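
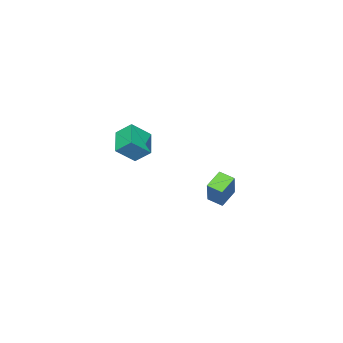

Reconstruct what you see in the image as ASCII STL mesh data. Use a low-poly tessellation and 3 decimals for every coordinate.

solid 
facet normal -0.444 -0.358 -0.822
outer loop
vertex -3.771 0.299 -3.249
vertex -4.866 0.236 -2.63
vertex -3.98 1.194 -3.526
endloop
endfacet
facet normal 0.869 0.051 -0.492
outer loop
vertex -3.074 1.924 -1.85
vertex -3.771 0.299 -3.249
vertex -3.98 1.194 -3.526
endloop
endfacet
facet normal -0.444 -0.358 -0.822
outer loop
vertex -3.98 1.194 -3.526
vertex -4.866 0.236 -2.63
vertex -5.075 1.131 -2.907
endloop
endfacet
facet normal -0.217 0.932 -0.289
outer loop
vertex -5.075 1.131 -2.907
vertex -3.074 1.924 -1.85
vertex -3.98 1.194 -3.526
endloop
endfacet
facet normal 0.217 -0.932 0.289
outer loop
vertex -3.771 0.299 -3.249
vertex -3.96 0.966 -0.954
vertex -4.866 0.236 -2.63
endloop
endfacet
facet normal 0.869 0.051 -0.492
outer loop
vertex -2.865 1.029 -1.573
vertex -3.771 0.299 -3.249
vertex -3.074 1.924 -1.85
endloop
endfacet
facet normal 0.217 -0.932 0.289
outer loop
vertex -2.865 1.029 -1.573
vertex -3.96 0.966 -0.954
vertex -3.771 0.299 -3.249
endloop
endfacet
facet normal -0.869 -0.051 0.492
outer loop
vertex -4.866 0.236 -2.63
vertex -3.96 0.966 -0.954
vertex -5.075 1.131 -2.907
endloop
endfacet
facet normal -0.217 0.932 -0.289
outer loop
vertex -4.169 1.861 -1.231
vertex -3.074 1.924 -1.85
vertex -5.075 1.131 -2.907
endloop
endfacet
facet normal -0.869 -0.051 0.492
outer loop
vertex -5.075 1.131 -2.907
vertex -3.96 0.966 -0.954
vertex -4.169 1.861 -1.231
endloop
endfacet
facet normal 0.444 0.358 0.822
outer loop
vertex -4.169 1.861 -1.231
vertex -2.865 1.029 -1.573
vertex -3.074 1.924 -1.85
endloop
endfacet
facet normal 0.444 0.358 0.822
outer loop
vertex -3.96 0.966 -0.954
vertex -2.865 1.029 -1.573
vertex -4.169 1.861 -1.231
endloop
endfacet
facet normal -0.679 0.330 -0.655
outer loop
vertex 1.706 0.103 3.063
vertex 1.384 0.918 3.808
vertex 2.778 1.088 2.448
endloop
endfacet
facet normal 0.280 -0.709 -0.648
outer loop
vertex 3.736 0.622 3.372
vertex 1.706 0.103 3.063
vertex 2.778 1.088 2.448
endloop
endfacet
facet normal -0.679 0.330 -0.655
outer loop
vertex 2.778 1.088 2.448
vertex 1.384 0.918 3.808
vertex 2.456 1.903 3.193
endloop
endfacet
facet normal 0.678 0.623 -0.389
outer loop
vertex 2.456 1.903 3.193
vertex 3.736 0.622 3.372
vertex 2.778 1.088 2.448
endloop
endfacet
facet normal -0.678 -0.623 0.389
outer loop
vertex 1.706 0.103 3.063
vertex 2.342 0.452 4.732
vertex 1.384 0.918 3.808
endloop
endfacet
facet normal 0.280 -0.709 -0.648
outer loop
vertex 2.664 -0.363 3.987
vertex 1.706 0.103 3.063
vertex 3.736 0.622 3.372
endloop
endfacet
facet normal -0.678 -0.623 0.389
outer loop
vertex 2.664 -0.363 3.987
vertex 2.342 0.452 4.732
vertex 1.706 0.103 3.063
endloop
endfacet
facet normal -0.280 0.709 0.648
outer loop
vertex 1.384 0.918 3.808
vertex 2.342 0.452 4.732
vertex 2.456 1.903 3.193
endloop
endfacet
facet normal 0.678 0.623 -0.389
outer loop
vertex 3.414 1.437 4.117
vertex 3.736 0.622 3.372
vertex 2.456 1.903 3.193
endloop
endfacet
facet normal -0.280 0.709 0.648
outer loop
vertex 2.456 1.903 3.193
vertex 2.342 0.452 4.732
vertex 3.414 1.437 4.117
endloop
endfacet
facet normal 0.679 -0.330 0.655
outer loop
vertex 3.414 1.437 4.117
vertex 2.664 -0.363 3.987
vertex 3.736 0.622 3.372
endloop
endfacet
facet normal 0.679 -0.330 0.655
outer loop
vertex 2.342 0.452 4.732
vertex 2.664 -0.363 3.987
vertex 3.414 1.437 4.117
endloop
endfacet

endsolid


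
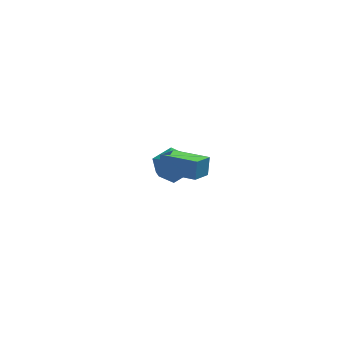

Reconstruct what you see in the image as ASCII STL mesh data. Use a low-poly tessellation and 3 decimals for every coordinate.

solid 
facet normal -0.789 -0.433 0.436
outer loop
vertex -2.726 2.066 -2.012
vertex -2.57 1.286 -2.505
vertex -2.169 1.398 -1.667
endloop
endfacet
facet normal -0.486 0.045 0.873
outer loop
vertex -2.726 2.066 -2.012
vertex -2.169 1.398 -1.667
vertex -1.929 2.299 -1.58
endloop
endfacet
facet normal -0.493 0.678 0.545
outer loop
vertex -2.726 2.066 -2.012
vertex -1.929 2.299 -1.58
vertex -2.183 2.743 -2.363
endloop
endfacet
facet normal -0.800 0.593 -0.094
outer loop
vertex -2.726 2.066 -2.012
vertex -2.183 2.743 -2.363
vertex -2.579 2.118 -2.935
endloop
endfacet
facet normal -0.982 -0.094 -0.162
outer loop
vertex -2.726 2.066 -2.012
vertex -2.579 2.118 -2.935
vertex -2.57 1.286 -2.505
endloop
endfacet
facet normal 0.194 -0.145 0.970
outer loop
vertex -1.929 2.299 -1.58
vertex -2.169 1.398 -1.667
vertex -1.281 1.662 -1.805
endloop
endfacet
facet normal -0.294 -0.919 0.263
outer loop
vertex -2.169 1.398 -1.667
vertex -2.57 1.286 -2.505
vertex -1.677 1.037 -2.377
endloop
endfacet
facet normal -0.608 -0.370 -0.703
outer loop
vertex -2.57 1.286 -2.505
vertex -2.579 2.118 -2.935
vertex -1.931 1.481 -3.16
endloop
endfacet
facet normal -0.313 0.741 -0.594
outer loop
vertex -2.579 2.118 -2.935
vertex -2.183 2.743 -2.363
vertex -1.691 2.382 -3.073
endloop
endfacet
facet normal 0.182 0.880 0.440
outer loop
vertex -2.183 2.743 -2.363
vertex -1.929 2.299 -1.58
vertex -1.29 2.494 -2.235
endloop
endfacet
facet normal 0.800 -0.593 0.094
outer loop
vertex -1.134 1.714 -2.728
vertex -1.281 1.662 -1.805
vertex -1.677 1.037 -2.377
endloop
endfacet
facet normal 0.493 -0.678 -0.545
outer loop
vertex -1.134 1.714 -2.728
vertex -1.677 1.037 -2.377
vertex -1.931 1.481 -3.16
endloop
endfacet
facet normal 0.486 -0.045 -0.873
outer loop
vertex -1.134 1.714 -2.728
vertex -1.931 1.481 -3.16
vertex -1.691 2.382 -3.073
endloop
endfacet
facet normal 0.789 0.433 -0.436
outer loop
vertex -1.134 1.714 -2.728
vertex -1.691 2.382 -3.073
vertex -1.29 2.494 -2.235
endloop
endfacet
facet normal 0.982 0.094 0.162
outer loop
vertex -1.134 1.714 -2.728
vertex -1.29 2.494 -2.235
vertex -1.281 1.662 -1.805
endloop
endfacet
facet normal 0.313 -0.741 0.594
outer loop
vertex -1.677 1.037 -2.377
vertex -1.281 1.662 -1.805
vertex -2.169 1.398 -1.667
endloop
endfacet
facet normal -0.182 -0.880 -0.440
outer loop
vertex -1.931 1.481 -3.16
vertex -1.677 1.037 -2.377
vertex -2.57 1.286 -2.505
endloop
endfacet
facet normal -0.194 0.145 -0.970
outer loop
vertex -1.691 2.382 -3.073
vertex -1.931 1.481 -3.16
vertex -2.579 2.118 -2.935
endloop
endfacet
facet normal 0.294 0.919 -0.263
outer loop
vertex -1.29 2.494 -2.235
vertex -1.691 2.382 -3.073
vertex -2.183 2.743 -2.363
endloop
endfacet
facet normal 0.608 0.370 0.703
outer loop
vertex -1.281 1.662 -1.805
vertex -1.29 2.494 -2.235
vertex -1.929 2.299 -1.58
endloop
endfacet
facet normal -0.793 0.596 -0.128
outer loop
vertex -3.001 -2.577 2.051
vertex -2.412 -1.873 1.68
vertex -3.113 -2.891 1.28
endloop
endfacet
facet normal -0.595 -0.711 0.376
outer loop
vertex -1.868 -3.827 1.48
vertex -3.001 -2.577 2.051
vertex -3.113 -2.891 1.28
endloop
endfacet
facet normal -0.792 0.596 -0.129
outer loop
vertex -3.113 -2.891 1.28
vertex -2.412 -1.873 1.68
vertex -2.523 -2.187 0.908
endloop
endfacet
facet normal -0.133 -0.373 -0.918
outer loop
vertex -2.523 -2.187 0.908
vertex -1.868 -3.827 1.48
vertex -3.113 -2.891 1.28
endloop
endfacet
facet normal 0.133 0.373 0.918
outer loop
vertex -3.001 -2.577 2.051
vertex -1.167 -2.809 1.88
vertex -2.412 -1.873 1.68
endloop
endfacet
facet normal -0.595 -0.711 0.375
outer loop
vertex -1.757 -3.513 2.252
vertex -3.001 -2.577 2.051
vertex -1.868 -3.827 1.48
endloop
endfacet
facet normal 0.133 0.374 0.918
outer loop
vertex -1.757 -3.513 2.252
vertex -1.167 -2.809 1.88
vertex -3.001 -2.577 2.051
endloop
endfacet
facet normal 0.595 0.711 -0.375
outer loop
vertex -2.412 -1.873 1.68
vertex -1.167 -2.809 1.88
vertex -2.523 -2.187 0.908
endloop
endfacet
facet normal -0.132 -0.373 -0.918
outer loop
vertex -1.279 -3.123 1.109
vertex -1.868 -3.827 1.48
vertex -2.523 -2.187 0.908
endloop
endfacet
facet normal 0.595 0.710 -0.376
outer loop
vertex -2.523 -2.187 0.908
vertex -1.167 -2.809 1.88
vertex -1.279 -3.123 1.109
endloop
endfacet
facet normal 0.793 -0.596 0.128
outer loop
vertex -1.279 -3.123 1.109
vertex -1.757 -3.513 2.252
vertex -1.868 -3.827 1.48
endloop
endfacet
facet normal 0.792 -0.597 0.128
outer loop
vertex -1.167 -2.809 1.88
vertex -1.757 -3.513 2.252
vertex -1.279 -3.123 1.109
endloop
endfacet

endsolid


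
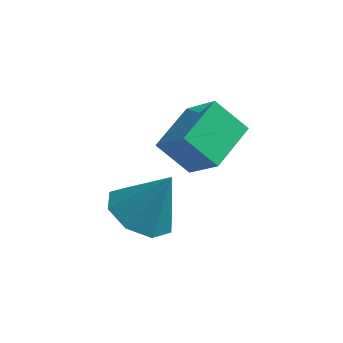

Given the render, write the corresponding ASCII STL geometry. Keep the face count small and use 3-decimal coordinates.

solid 
facet normal -0.458 -0.189 -0.869
outer loop
vertex 1.164 1.33 -3.447
vertex 0.443 0.712 -2.933
vertex 0.505 1.759 -3.193
endloop
endfacet
facet normal 0.567 0.819 0.087
outer loop
vertex 1.164 1.33 -3.447
vertex 0.505 1.759 -3.193
vertex 1.257 1.048 -1.387
endloop
endfacet
facet normal -0.457 -0.189 -0.869
outer loop
vertex 0.505 1.759 -3.193
vertex 0.443 0.712 -2.933
vertex -0.191 1.574 -2.787
endloop
endfacet
facet normal -0.027 0.926 0.376
outer loop
vertex 0.505 1.759 -3.193
vertex -0.191 1.574 -2.787
vertex 1.257 1.048 -1.387
endloop
endfacet
facet normal -0.457 -0.189 -0.869
outer loop
vertex -0.191 1.574 -2.787
vertex 0.443 0.712 -2.933
vertex -0.516 0.885 -2.466
endloop
endfacet
facet normal -0.472 0.545 0.693
outer loop
vertex -0.191 1.574 -2.787
vertex -0.516 0.885 -2.466
vertex 1.257 1.048 -1.387
endloop
endfacet
facet normal -0.457 -0.189 -0.869
outer loop
vertex -0.516 0.885 -2.466
vertex 0.443 0.712 -2.933
vertex -0.279 0.095 -2.419
endloop
endfacet
facet normal -0.510 -0.102 0.854
outer loop
vertex -0.516 0.885 -2.466
vertex -0.279 0.095 -2.419
vertex 1.257 1.048 -1.387
endloop
endfacet
facet normal -0.458 -0.188 -0.869
outer loop
vertex -0.279 0.095 -2.419
vertex 0.443 0.712 -2.933
vertex 0.381 -0.334 -2.674
endloop
endfacet
facet normal -0.118 -0.636 0.763
outer loop
vertex -0.279 0.095 -2.419
vertex 0.381 -0.334 -2.674
vertex 1.257 1.048 -1.387
endloop
endfacet
facet normal -0.458 -0.188 -0.869
outer loop
vertex 0.381 -0.334 -2.674
vertex 0.443 0.712 -2.933
vertex 1.076 -0.15 -3.08
endloop
endfacet
facet normal 0.474 -0.742 0.474
outer loop
vertex 0.381 -0.334 -2.674
vertex 1.076 -0.15 -3.08
vertex 1.257 1.048 -1.387
endloop
endfacet
facet normal -0.458 -0.188 -0.869
outer loop
vertex 1.076 -0.15 -3.08
vertex 0.443 0.712 -2.933
vertex 1.401 0.539 -3.4
endloop
endfacet
facet normal 0.919 -0.361 0.157
outer loop
vertex 1.076 -0.15 -3.08
vertex 1.401 0.539 -3.4
vertex 1.257 1.048 -1.387
endloop
endfacet
facet normal -0.458 -0.189 -0.869
outer loop
vertex 1.401 0.539 -3.4
vertex 0.443 0.712 -2.933
vertex 1.164 1.33 -3.447
endloop
endfacet
facet normal 0.958 0.287 -0.004
outer loop
vertex 1.401 0.539 -3.4
vertex 1.164 1.33 -3.447
vertex 1.257 1.048 -1.387
endloop
endfacet
facet normal -0.731 0.015 0.682
outer loop
vertex 1.218 2.221 -0.715
vertex 1.629 3.831 -0.31
vertex 0.215 2.75 -1.801
endloop
endfacet
facet normal -0.240 -0.941 -0.237
outer loop
vertex 1.231 2.729 -2.75
vertex 1.218 2.221 -0.715
vertex 0.215 2.75 -1.801
endloop
endfacet
facet normal -0.731 0.015 0.682
outer loop
vertex 0.215 2.75 -1.801
vertex 1.629 3.831 -0.31
vertex 0.626 4.36 -1.396
endloop
endfacet
facet normal -0.639 0.337 -0.691
outer loop
vertex 0.626 4.36 -1.396
vertex 1.231 2.729 -2.75
vertex 0.215 2.75 -1.801
endloop
endfacet
facet normal 0.639 -0.337 0.691
outer loop
vertex 1.218 2.221 -0.715
vertex 2.645 3.81 -1.259
vertex 1.629 3.831 -0.31
endloop
endfacet
facet normal -0.240 -0.941 -0.237
outer loop
vertex 2.234 2.2 -1.664
vertex 1.218 2.221 -0.715
vertex 1.231 2.729 -2.75
endloop
endfacet
facet normal 0.639 -0.337 0.691
outer loop
vertex 2.234 2.2 -1.664
vertex 2.645 3.81 -1.259
vertex 1.218 2.221 -0.715
endloop
endfacet
facet normal 0.240 0.941 0.237
outer loop
vertex 1.629 3.831 -0.31
vertex 2.645 3.81 -1.259
vertex 0.626 4.36 -1.396
endloop
endfacet
facet normal -0.639 0.337 -0.691
outer loop
vertex 1.642 4.339 -2.345
vertex 1.231 2.729 -2.75
vertex 0.626 4.36 -1.396
endloop
endfacet
facet normal 0.240 0.941 0.237
outer loop
vertex 0.626 4.36 -1.396
vertex 2.645 3.81 -1.259
vertex 1.642 4.339 -2.345
endloop
endfacet
facet normal 0.731 -0.015 -0.682
outer loop
vertex 1.642 4.339 -2.345
vertex 2.234 2.2 -1.664
vertex 1.231 2.729 -2.75
endloop
endfacet
facet normal 0.731 -0.015 -0.682
outer loop
vertex 2.645 3.81 -1.259
vertex 2.234 2.2 -1.664
vertex 1.642 4.339 -2.345
endloop
endfacet

endsolid


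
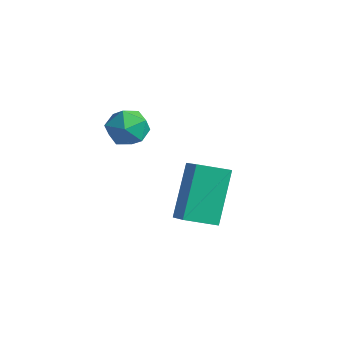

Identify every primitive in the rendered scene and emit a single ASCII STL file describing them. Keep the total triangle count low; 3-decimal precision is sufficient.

solid 
facet normal -0.535 -0.787 0.308
outer loop
vertex 2.519 -0.011 0.353
vertex 1.922 1.05 2.027
vertex 1.614 0.381 -0.219
endloop
endfacet
facet normal 0.289 -0.513 -0.808
outer loop
vertex 2.218 1.27 -0.567
vertex 2.519 -0.011 0.353
vertex 1.614 0.381 -0.219
endloop
endfacet
facet normal -0.535 -0.787 0.308
outer loop
vertex 1.614 0.381 -0.219
vertex 1.922 1.05 2.027
vertex 1.016 1.442 1.455
endloop
endfacet
facet normal -0.794 0.343 -0.501
outer loop
vertex 1.016 1.442 1.455
vertex 2.218 1.27 -0.567
vertex 1.614 0.381 -0.219
endloop
endfacet
facet normal 0.794 -0.344 0.501
outer loop
vertex 2.519 -0.011 0.353
vertex 2.526 1.939 1.679
vertex 1.922 1.05 2.027
endloop
endfacet
facet normal 0.289 -0.513 -0.809
outer loop
vertex 3.124 0.878 0.005
vertex 2.519 -0.011 0.353
vertex 2.218 1.27 -0.567
endloop
endfacet
facet normal 0.794 -0.344 0.502
outer loop
vertex 3.124 0.878 0.005
vertex 2.526 1.939 1.679
vertex 2.519 -0.011 0.353
endloop
endfacet
facet normal -0.289 0.513 0.809
outer loop
vertex 1.922 1.05 2.027
vertex 2.526 1.939 1.679
vertex 1.016 1.442 1.455
endloop
endfacet
facet normal -0.794 0.344 -0.501
outer loop
vertex 1.621 2.331 1.107
vertex 2.218 1.27 -0.567
vertex 1.016 1.442 1.455
endloop
endfacet
facet normal -0.289 0.513 0.808
outer loop
vertex 1.016 1.442 1.455
vertex 2.526 1.939 1.679
vertex 1.621 2.331 1.107
endloop
endfacet
facet normal 0.535 0.787 -0.308
outer loop
vertex 1.621 2.331 1.107
vertex 3.124 0.878 0.005
vertex 2.218 1.27 -0.567
endloop
endfacet
facet normal 0.535 0.787 -0.308
outer loop
vertex 2.526 1.939 1.679
vertex 3.124 0.878 0.005
vertex 1.621 2.331 1.107
endloop
endfacet
facet normal 0.126 0.459 0.880
outer loop
vertex 0.464 0.032 4.099
vertex 0.566 -0.648 4.439
vertex 1.169 -0.267 4.154
endloop
endfacet
facet normal 0.344 0.874 0.342
outer loop
vertex 0.464 0.032 4.099
vertex 1.169 -0.267 4.154
vertex 0.947 0.075 3.504
endloop
endfacet
facet normal -0.207 0.973 -0.098
outer loop
vertex 0.464 0.032 4.099
vertex 0.947 0.075 3.504
vertex 0.208 -0.094 3.387
endloop
endfacet
facet normal -0.767 0.620 0.166
outer loop
vertex 0.464 0.032 4.099
vertex 0.208 -0.094 3.387
vertex -0.028 -0.541 3.964
endloop
endfacet
facet normal -0.562 0.301 0.770
outer loop
vertex 0.464 0.032 4.099
vertex -0.028 -0.541 3.964
vertex 0.566 -0.648 4.439
endloop
endfacet
facet normal 0.852 0.523 -0.016
outer loop
vertex 0.947 0.075 3.504
vertex 1.169 -0.267 4.154
vertex 1.348 -0.579 3.476
endloop
endfacet
facet normal 0.499 -0.151 0.853
outer loop
vertex 1.169 -0.267 4.154
vertex 0.566 -0.648 4.439
vertex 1.112 -1.026 4.053
endloop
endfacet
facet normal -0.614 -0.406 0.677
outer loop
vertex 0.566 -0.648 4.439
vertex -0.028 -0.541 3.964
vertex 0.373 -1.195 3.936
endloop
endfacet
facet normal -0.947 0.111 -0.301
outer loop
vertex -0.028 -0.541 3.964
vertex 0.208 -0.094 3.387
vertex 0.151 -0.853 3.286
endloop
endfacet
facet normal -0.041 0.684 -0.728
outer loop
vertex 0.208 -0.094 3.387
vertex 0.947 0.075 3.504
vertex 0.754 -0.472 3.001
endloop
endfacet
facet normal 0.767 -0.620 -0.166
outer loop
vertex 0.856 -1.152 3.341
vertex 1.348 -0.579 3.476
vertex 1.112 -1.026 4.053
endloop
endfacet
facet normal 0.207 -0.973 0.098
outer loop
vertex 0.856 -1.152 3.341
vertex 1.112 -1.026 4.053
vertex 0.373 -1.195 3.936
endloop
endfacet
facet normal -0.344 -0.874 -0.342
outer loop
vertex 0.856 -1.152 3.341
vertex 0.373 -1.195 3.936
vertex 0.151 -0.853 3.286
endloop
endfacet
facet normal -0.126 -0.459 -0.880
outer loop
vertex 0.856 -1.152 3.341
vertex 0.151 -0.853 3.286
vertex 0.754 -0.472 3.001
endloop
endfacet
facet normal 0.562 -0.301 -0.770
outer loop
vertex 0.856 -1.152 3.341
vertex 0.754 -0.472 3.001
vertex 1.348 -0.579 3.476
endloop
endfacet
facet normal 0.947 -0.111 0.301
outer loop
vertex 1.112 -1.026 4.053
vertex 1.348 -0.579 3.476
vertex 1.169 -0.267 4.154
endloop
endfacet
facet normal 0.041 -0.684 0.728
outer loop
vertex 0.373 -1.195 3.936
vertex 1.112 -1.026 4.053
vertex 0.566 -0.648 4.439
endloop
endfacet
facet normal -0.852 -0.523 0.016
outer loop
vertex 0.151 -0.853 3.286
vertex 0.373 -1.195 3.936
vertex -0.028 -0.541 3.964
endloop
endfacet
facet normal -0.499 0.151 -0.853
outer loop
vertex 0.754 -0.472 3.001
vertex 0.151 -0.853 3.286
vertex 0.208 -0.094 3.387
endloop
endfacet
facet normal 0.614 0.406 -0.677
outer loop
vertex 1.348 -0.579 3.476
vertex 0.754 -0.472 3.001
vertex 0.947 0.075 3.504
endloop
endfacet

endsolid


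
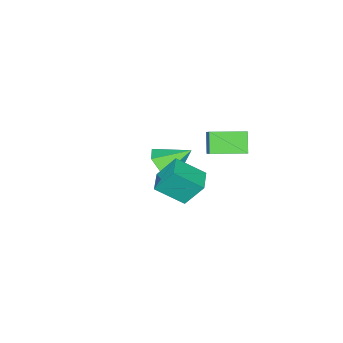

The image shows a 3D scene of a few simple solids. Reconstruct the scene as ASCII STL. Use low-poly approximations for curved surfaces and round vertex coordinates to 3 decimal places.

solid 
facet normal 0.587 -0.540 -0.604
outer loop
vertex -2.771 -0.882 -1.638
vertex -3.457 -1.498 -1.754
vertex -3.382 -0.772 -2.33
endloop
endfacet
facet normal 0.126 0.991 0.046
outer loop
vertex -2.771 -0.882 -1.638
vertex -3.382 -0.772 -2.33
vertex -4.303 -0.722 -0.886
endloop
endfacet
facet normal 0.588 -0.539 -0.603
outer loop
vertex -3.382 -0.772 -2.33
vertex -3.457 -1.498 -1.754
vertex -4.068 -1.389 -2.447
endloop
endfacet
facet normal -0.577 0.716 -0.393
outer loop
vertex -3.382 -0.772 -2.33
vertex -4.068 -1.389 -2.447
vertex -4.303 -0.722 -0.886
endloop
endfacet
facet normal 0.588 -0.539 -0.603
outer loop
vertex -4.068 -1.389 -2.447
vertex -3.457 -1.498 -1.754
vertex -4.143 -2.115 -1.871
endloop
endfacet
facet normal -0.990 -0.012 -0.144
outer loop
vertex -4.068 -1.389 -2.447
vertex -4.143 -2.115 -1.871
vertex -4.303 -0.722 -0.886
endloop
endfacet
facet normal 0.588 -0.539 -0.604
outer loop
vertex -4.143 -2.115 -1.871
vertex -3.457 -1.498 -1.754
vertex -3.533 -2.225 -1.179
endloop
endfacet
facet normal -0.700 -0.464 0.543
outer loop
vertex -4.143 -2.115 -1.871
vertex -3.533 -2.225 -1.179
vertex -4.303 -0.722 -0.886
endloop
endfacet
facet normal 0.587 -0.539 -0.604
outer loop
vertex -3.533 -2.225 -1.179
vertex -3.457 -1.498 -1.754
vertex -2.846 -1.608 -1.062
endloop
endfacet
facet normal 0.003 -0.190 0.982
outer loop
vertex -3.533 -2.225 -1.179
vertex -2.846 -1.608 -1.062
vertex -4.303 -0.722 -0.886
endloop
endfacet
facet normal 0.587 -0.540 -0.604
outer loop
vertex -2.846 -1.608 -1.062
vertex -3.457 -1.498 -1.754
vertex -2.771 -0.882 -1.638
endloop
endfacet
facet normal 0.416 0.538 0.733
outer loop
vertex -2.846 -1.608 -1.062
vertex -2.771 -0.882 -1.638
vertex -4.303 -0.722 -0.886
endloop
endfacet
facet normal -0.324 0.479 0.816
outer loop
vertex 0.142 2.549 3.111
vertex 0.922 3.156 3.064
vertex -0.59 3.428 2.304
endloop
endfacet
facet normal -0.789 -0.613 0.047
outer loop
vertex -0.182 2.824 1.276
vertex 0.142 2.549 3.111
vertex -0.59 3.428 2.304
endloop
endfacet
facet normal -0.324 0.480 0.816
outer loop
vertex -0.59 3.428 2.304
vertex 0.922 3.156 3.064
vertex 0.191 4.035 2.257
endloop
endfacet
facet normal -0.523 0.628 -0.576
outer loop
vertex 0.191 4.035 2.257
vertex -0.182 2.824 1.276
vertex -0.59 3.428 2.304
endloop
endfacet
facet normal 0.523 -0.628 0.576
outer loop
vertex 0.142 2.549 3.111
vertex 1.33 2.552 2.036
vertex 0.922 3.156 3.064
endloop
endfacet
facet normal -0.789 -0.613 0.048
outer loop
vertex 0.549 1.945 2.083
vertex 0.142 2.549 3.111
vertex -0.182 2.824 1.276
endloop
endfacet
facet normal 0.523 -0.628 0.576
outer loop
vertex 0.549 1.945 2.083
vertex 1.33 2.552 2.036
vertex 0.142 2.549 3.111
endloop
endfacet
facet normal 0.789 0.613 -0.047
outer loop
vertex 0.922 3.156 3.064
vertex 1.33 2.552 2.036
vertex 0.191 4.035 2.257
endloop
endfacet
facet normal -0.523 0.628 -0.576
outer loop
vertex 0.598 3.431 1.229
vertex -0.182 2.824 1.276
vertex 0.191 4.035 2.257
endloop
endfacet
facet normal 0.789 0.613 -0.048
outer loop
vertex 0.191 4.035 2.257
vertex 1.33 2.552 2.036
vertex 0.598 3.431 1.229
endloop
endfacet
facet normal 0.324 -0.479 -0.816
outer loop
vertex 0.598 3.431 1.229
vertex 0.549 1.945 2.083
vertex -0.182 2.824 1.276
endloop
endfacet
facet normal 0.324 -0.479 -0.816
outer loop
vertex 1.33 2.552 2.036
vertex 0.549 1.945 2.083
vertex 0.598 3.431 1.229
endloop
endfacet
facet normal -0.452 -0.437 0.778
outer loop
vertex -1.339 2.887 3.974
vertex -2.396 3.878 3.917
vertex -1.956 2.185 3.221
endloop
endfacet
facet normal 0.729 -0.683 0.040
outer loop
vertex -1.504 2.622 2.443
vertex -1.339 2.887 3.974
vertex -1.956 2.185 3.221
endloop
endfacet
facet normal -0.452 -0.437 0.778
outer loop
vertex -1.956 2.185 3.221
vertex -2.396 3.878 3.917
vertex -3.013 3.176 3.164
endloop
endfacet
facet normal -0.514 -0.585 -0.627
outer loop
vertex -3.013 3.176 3.164
vertex -1.504 2.622 2.443
vertex -1.956 2.185 3.221
endloop
endfacet
facet normal 0.514 0.585 0.627
outer loop
vertex -1.339 2.887 3.974
vertex -1.944 4.315 3.139
vertex -2.396 3.878 3.917
endloop
endfacet
facet normal 0.729 -0.683 0.040
outer loop
vertex -0.887 3.324 3.196
vertex -1.339 2.887 3.974
vertex -1.504 2.622 2.443
endloop
endfacet
facet normal 0.514 0.585 0.627
outer loop
vertex -0.887 3.324 3.196
vertex -1.944 4.315 3.139
vertex -1.339 2.887 3.974
endloop
endfacet
facet normal -0.729 0.683 -0.040
outer loop
vertex -2.396 3.878 3.917
vertex -1.944 4.315 3.139
vertex -3.013 3.176 3.164
endloop
endfacet
facet normal -0.514 -0.585 -0.627
outer loop
vertex -2.561 3.613 2.386
vertex -1.504 2.622 2.443
vertex -3.013 3.176 3.164
endloop
endfacet
facet normal -0.729 0.683 -0.040
outer loop
vertex -3.013 3.176 3.164
vertex -1.944 4.315 3.139
vertex -2.561 3.613 2.386
endloop
endfacet
facet normal 0.452 0.437 -0.778
outer loop
vertex -2.561 3.613 2.386
vertex -0.887 3.324 3.196
vertex -1.504 2.622 2.443
endloop
endfacet
facet normal 0.452 0.437 -0.778
outer loop
vertex -1.944 4.315 3.139
vertex -0.887 3.324 3.196
vertex -2.561 3.613 2.386
endloop
endfacet

endsolid


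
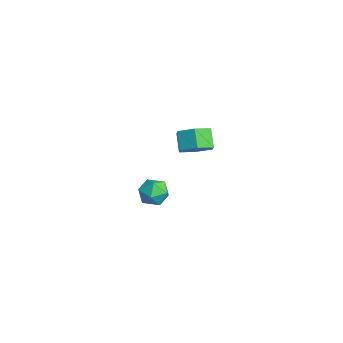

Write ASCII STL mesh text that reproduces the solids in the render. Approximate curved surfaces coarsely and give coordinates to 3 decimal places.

solid 
facet normal 0.661 -0.110 -0.742
outer loop
vertex 3.539 0.738 3.08
vertex 2.944 0.904 2.525
vertex 3.401 1.521 2.841
endloop
endfacet
facet normal 0.731 0.314 0.605
outer loop
vertex 3.539 0.738 3.08
vertex 3.401 1.521 2.841
vertex 2.871 0.85 3.829
endloop
endfacet
facet normal 0.731 0.314 0.605
outer loop
vertex 2.871 0.85 3.829
vertex 3.401 1.521 2.841
vertex 2.733 1.633 3.59
endloop
endfacet
facet normal -0.661 0.110 0.743
outer loop
vertex 2.871 0.85 3.829
vertex 2.733 1.633 3.59
vertex 2.276 1.016 3.275
endloop
endfacet
facet normal 0.661 -0.110 -0.742
outer loop
vertex 3.401 1.521 2.841
vertex 2.944 0.904 2.525
vertex 2.806 1.687 2.286
endloop
endfacet
facet normal 0.222 0.974 0.053
outer loop
vertex 3.401 1.521 2.841
vertex 2.806 1.687 2.286
vertex 2.733 1.633 3.59
endloop
endfacet
facet normal 0.223 0.973 0.053
outer loop
vertex 2.733 1.633 3.59
vertex 2.806 1.687 2.286
vertex 2.139 1.799 3.035
endloop
endfacet
facet normal -0.662 0.112 0.741
outer loop
vertex 2.733 1.633 3.59
vertex 2.139 1.799 3.035
vertex 2.276 1.016 3.275
endloop
endfacet
facet normal 0.661 -0.110 -0.743
outer loop
vertex 2.806 1.687 2.286
vertex 2.944 0.904 2.525
vertex 2.349 1.07 1.971
endloop
endfacet
facet normal -0.510 0.660 -0.552
outer loop
vertex 2.806 1.687 2.286
vertex 2.349 1.07 1.971
vertex 2.139 1.799 3.035
endloop
endfacet
facet normal -0.509 0.660 -0.553
outer loop
vertex 2.139 1.799 3.035
vertex 2.349 1.07 1.971
vertex 1.681 1.182 2.72
endloop
endfacet
facet normal -0.661 0.112 0.742
outer loop
vertex 2.139 1.799 3.035
vertex 1.681 1.182 2.72
vertex 2.276 1.016 3.275
endloop
endfacet
facet normal 0.661 -0.110 -0.743
outer loop
vertex 2.349 1.07 1.971
vertex 2.944 0.904 2.525
vertex 2.487 0.287 2.21
endloop
endfacet
facet normal -0.731 -0.314 -0.605
outer loop
vertex 2.349 1.07 1.971
vertex 2.487 0.287 2.21
vertex 1.681 1.182 2.72
endloop
endfacet
facet normal -0.731 -0.314 -0.605
outer loop
vertex 1.681 1.182 2.72
vertex 2.487 0.287 2.21
vertex 1.819 0.399 2.959
endloop
endfacet
facet normal -0.661 0.110 0.742
outer loop
vertex 1.681 1.182 2.72
vertex 1.819 0.399 2.959
vertex 2.276 1.016 3.275
endloop
endfacet
facet normal 0.662 -0.112 -0.741
outer loop
vertex 2.487 0.287 2.21
vertex 2.944 0.904 2.525
vertex 3.081 0.121 2.765
endloop
endfacet
facet normal -0.223 -0.973 -0.053
outer loop
vertex 2.487 0.287 2.21
vertex 3.081 0.121 2.765
vertex 1.819 0.399 2.959
endloop
endfacet
facet normal -0.223 -0.974 -0.053
outer loop
vertex 1.819 0.399 2.959
vertex 3.081 0.121 2.765
vertex 2.414 0.233 3.514
endloop
endfacet
facet normal -0.661 0.110 0.742
outer loop
vertex 1.819 0.399 2.959
vertex 2.414 0.233 3.514
vertex 2.276 1.016 3.275
endloop
endfacet
facet normal 0.661 -0.112 -0.742
outer loop
vertex 3.081 0.121 2.765
vertex 2.944 0.904 2.525
vertex 3.539 0.738 3.08
endloop
endfacet
facet normal 0.509 -0.660 0.552
outer loop
vertex 3.081 0.121 2.765
vertex 3.539 0.738 3.08
vertex 2.414 0.233 3.514
endloop
endfacet
facet normal 0.509 -0.659 0.553
outer loop
vertex 2.414 0.233 3.514
vertex 3.539 0.738 3.08
vertex 2.871 0.85 3.829
endloop
endfacet
facet normal -0.661 0.110 0.743
outer loop
vertex 2.414 0.233 3.514
vertex 2.871 0.85 3.829
vertex 2.276 1.016 3.275
endloop
endfacet
facet normal -0.994 -0.103 0.032
outer loop
vertex -1.637 0.621 -2.961
vertex -1.555 -0.192 -3.03
vertex -1.567 0.157 -2.288
endloop
endfacet
facet normal -0.786 0.468 0.404
outer loop
vertex -1.637 0.621 -2.961
vertex -1.567 0.157 -2.288
vertex -1.167 0.872 -2.338
endloop
endfacet
facet normal -0.431 0.901 -0.038
outer loop
vertex -1.637 0.621 -2.961
vertex -1.167 0.872 -2.338
vertex -0.907 0.964 -3.11
endloop
endfacet
facet normal -0.420 0.598 -0.682
outer loop
vertex -1.637 0.621 -2.961
vertex -0.907 0.964 -3.11
vertex -1.147 0.307 -3.538
endloop
endfacet
facet normal -0.768 -0.023 -0.640
outer loop
vertex -1.637 0.621 -2.961
vertex -1.147 0.307 -3.538
vertex -1.555 -0.192 -3.03
endloop
endfacet
facet normal -0.331 0.249 0.910
outer loop
vertex -1.167 0.872 -2.338
vertex -1.567 0.157 -2.288
vertex -0.793 0.213 -2.022
endloop
endfacet
facet normal -0.669 -0.677 0.308
outer loop
vertex -1.567 0.157 -2.288
vertex -1.555 -0.192 -3.03
vertex -1.033 -0.444 -2.45
endloop
endfacet
facet normal -0.303 -0.547 -0.781
outer loop
vertex -1.555 -0.192 -3.03
vertex -1.147 0.307 -3.538
vertex -0.773 -0.352 -3.222
endloop
endfacet
facet normal 0.259 0.459 -0.850
outer loop
vertex -1.147 0.307 -3.538
vertex -0.907 0.964 -3.11
vertex -0.373 0.363 -3.272
endloop
endfacet
facet normal 0.242 0.950 0.195
outer loop
vertex -0.907 0.964 -3.11
vertex -1.167 0.872 -2.338
vertex -0.385 0.712 -2.53
endloop
endfacet
facet normal 0.420 -0.598 0.682
outer loop
vertex -0.303 -0.101 -2.599
vertex -0.793 0.213 -2.022
vertex -1.033 -0.444 -2.45
endloop
endfacet
facet normal 0.431 -0.901 0.038
outer loop
vertex -0.303 -0.101 -2.599
vertex -1.033 -0.444 -2.45
vertex -0.773 -0.352 -3.222
endloop
endfacet
facet normal 0.786 -0.468 -0.404
outer loop
vertex -0.303 -0.101 -2.599
vertex -0.773 -0.352 -3.222
vertex -0.373 0.363 -3.272
endloop
endfacet
facet normal 0.994 0.103 -0.032
outer loop
vertex -0.303 -0.101 -2.599
vertex -0.373 0.363 -3.272
vertex -0.385 0.712 -2.53
endloop
endfacet
facet normal 0.768 0.023 0.640
outer loop
vertex -0.303 -0.101 -2.599
vertex -0.385 0.712 -2.53
vertex -0.793 0.213 -2.022
endloop
endfacet
facet normal -0.259 -0.459 0.850
outer loop
vertex -1.033 -0.444 -2.45
vertex -0.793 0.213 -2.022
vertex -1.567 0.157 -2.288
endloop
endfacet
facet normal -0.242 -0.950 -0.195
outer loop
vertex -0.773 -0.352 -3.222
vertex -1.033 -0.444 -2.45
vertex -1.555 -0.192 -3.03
endloop
endfacet
facet normal 0.331 -0.249 -0.910
outer loop
vertex -0.373 0.363 -3.272
vertex -0.773 -0.352 -3.222
vertex -1.147 0.307 -3.538
endloop
endfacet
facet normal 0.669 0.677 -0.308
outer loop
vertex -0.385 0.712 -2.53
vertex -0.373 0.363 -3.272
vertex -0.907 0.964 -3.11
endloop
endfacet
facet normal 0.303 0.547 0.781
outer loop
vertex -0.793 0.213 -2.022
vertex -0.385 0.712 -2.53
vertex -1.167 0.872 -2.338
endloop
endfacet

endsolid


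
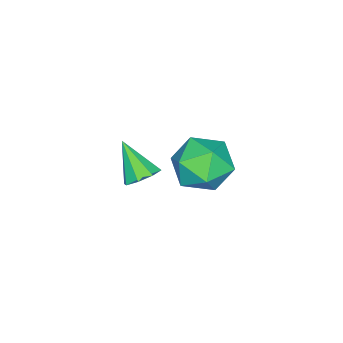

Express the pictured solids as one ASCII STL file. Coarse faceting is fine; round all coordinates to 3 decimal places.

solid 
facet normal -0.284 0.801 -0.527
outer loop
vertex -3.087 0.825 -4.772
vertex -4.28 0.598 -4.473
vertex -3.58 1.33 -3.739
endloop
endfacet
facet normal 0.371 0.892 -0.259
outer loop
vertex -3.087 0.825 -4.772
vertex -3.58 1.33 -3.739
vertex -2.422 0.856 -3.713
endloop
endfacet
facet normal 0.784 0.364 -0.503
outer loop
vertex -3.087 0.825 -4.772
vertex -2.422 0.856 -3.713
vertex -2.407 -0.168 -4.431
endloop
endfacet
facet normal 0.385 -0.053 -0.922
outer loop
vertex -3.087 0.825 -4.772
vertex -2.407 -0.168 -4.431
vertex -3.555 -0.328 -4.901
endloop
endfacet
facet normal -0.276 0.217 -0.936
outer loop
vertex -3.087 0.825 -4.772
vertex -3.555 -0.328 -4.901
vertex -4.28 0.598 -4.473
endloop
endfacet
facet normal 0.329 0.829 0.451
outer loop
vertex -2.422 0.856 -3.713
vertex -3.58 1.33 -3.739
vertex -3.205 0.648 -2.759
endloop
endfacet
facet normal -0.731 0.682 0.017
outer loop
vertex -3.58 1.33 -3.739
vertex -4.28 0.598 -4.473
vertex -4.353 0.488 -3.229
endloop
endfacet
facet normal -0.717 -0.263 -0.646
outer loop
vertex -4.28 0.598 -4.473
vertex -3.555 -0.328 -4.901
vertex -4.338 -0.536 -3.947
endloop
endfacet
facet normal 0.352 -0.700 -0.622
outer loop
vertex -3.555 -0.328 -4.901
vertex -2.407 -0.168 -4.431
vertex -3.18 -1.01 -3.921
endloop
endfacet
facet normal 0.998 -0.025 0.056
outer loop
vertex -2.407 -0.168 -4.431
vertex -2.422 0.856 -3.713
vertex -2.48 -0.278 -3.187
endloop
endfacet
facet normal -0.385 0.053 0.922
outer loop
vertex -3.673 -0.505 -2.888
vertex -3.205 0.648 -2.759
vertex -4.353 0.488 -3.229
endloop
endfacet
facet normal -0.784 -0.364 0.503
outer loop
vertex -3.673 -0.505 -2.888
vertex -4.353 0.488 -3.229
vertex -4.338 -0.536 -3.947
endloop
endfacet
facet normal -0.371 -0.892 0.259
outer loop
vertex -3.673 -0.505 -2.888
vertex -4.338 -0.536 -3.947
vertex -3.18 -1.01 -3.921
endloop
endfacet
facet normal 0.284 -0.801 0.527
outer loop
vertex -3.673 -0.505 -2.888
vertex -3.18 -1.01 -3.921
vertex -2.48 -0.278 -3.187
endloop
endfacet
facet normal 0.276 -0.217 0.936
outer loop
vertex -3.673 -0.505 -2.888
vertex -2.48 -0.278 -3.187
vertex -3.205 0.648 -2.759
endloop
endfacet
facet normal -0.352 0.700 0.622
outer loop
vertex -4.353 0.488 -3.229
vertex -3.205 0.648 -2.759
vertex -3.58 1.33 -3.739
endloop
endfacet
facet normal -0.998 0.025 -0.056
outer loop
vertex -4.338 -0.536 -3.947
vertex -4.353 0.488 -3.229
vertex -4.28 0.598 -4.473
endloop
endfacet
facet normal -0.329 -0.829 -0.451
outer loop
vertex -3.18 -1.01 -3.921
vertex -4.338 -0.536 -3.947
vertex -3.555 -0.328 -4.901
endloop
endfacet
facet normal 0.731 -0.682 -0.017
outer loop
vertex -2.48 -0.278 -3.187
vertex -3.18 -1.01 -3.921
vertex -2.407 -0.168 -4.431
endloop
endfacet
facet normal 0.717 0.263 0.646
outer loop
vertex -3.205 0.648 -2.759
vertex -2.48 -0.278 -3.187
vertex -2.422 0.856 -3.713
endloop
endfacet
facet normal 0.234 0.638 -0.734
outer loop
vertex 1.303 -0.063 -1.045
vertex 0.653 0.168 -1.052
vertex 1.229 0.344 -0.715
endloop
endfacet
facet normal 0.802 -0.282 0.527
outer loop
vertex 1.303 -0.063 -1.045
vertex 1.229 0.344 -0.715
vertex 0.287 -0.828 0.092
endloop
endfacet
facet normal 0.234 0.638 -0.734
outer loop
vertex 1.229 0.344 -0.715
vertex 0.653 0.168 -1.052
vertex 0.817 0.647 -0.583
endloop
endfacet
facet normal 0.448 0.234 0.863
outer loop
vertex 1.229 0.344 -0.715
vertex 0.817 0.647 -0.583
vertex 0.287 -0.828 0.092
endloop
endfacet
facet normal 0.234 0.638 -0.734
outer loop
vertex 0.817 0.647 -0.583
vertex 0.653 0.168 -1.052
vertex 0.309 0.669 -0.726
endloop
endfacet
facet normal -0.220 0.470 0.855
outer loop
vertex 0.817 0.647 -0.583
vertex 0.309 0.669 -0.726
vertex 0.287 -0.828 0.092
endloop
endfacet
facet normal 0.234 0.638 -0.733
outer loop
vertex 0.309 0.669 -0.726
vertex 0.653 0.168 -1.052
vertex 0.002 0.398 -1.06
endloop
endfacet
facet normal -0.810 0.290 0.509
outer loop
vertex 0.309 0.669 -0.726
vertex 0.002 0.398 -1.06
vertex 0.287 -0.828 0.092
endloop
endfacet
facet normal 0.234 0.638 -0.734
outer loop
vertex 0.002 0.398 -1.06
vertex 0.653 0.168 -1.052
vertex 0.077 -0.008 -1.389
endloop
endfacet
facet normal -0.979 -0.202 0.027
outer loop
vertex 0.002 0.398 -1.06
vertex 0.077 -0.008 -1.389
vertex 0.287 -0.828 0.092
endloop
endfacet
facet normal 0.234 0.638 -0.734
outer loop
vertex 0.077 -0.008 -1.389
vertex 0.653 0.168 -1.052
vertex 0.489 -0.311 -1.521
endloop
endfacet
facet normal -0.626 -0.717 -0.308
outer loop
vertex 0.077 -0.008 -1.389
vertex 0.489 -0.311 -1.521
vertex 0.287 -0.828 0.092
endloop
endfacet
facet normal 0.235 0.638 -0.734
outer loop
vertex 0.489 -0.311 -1.521
vertex 0.653 0.168 -1.052
vertex 0.997 -0.334 -1.378
endloop
endfacet
facet normal 0.041 -0.953 -0.300
outer loop
vertex 0.489 -0.311 -1.521
vertex 0.997 -0.334 -1.378
vertex 0.287 -0.828 0.092
endloop
endfacet
facet normal 0.234 0.637 -0.734
outer loop
vertex 0.997 -0.334 -1.378
vertex 0.653 0.168 -1.052
vertex 1.303 -0.063 -1.045
endloop
endfacet
facet normal 0.633 -0.772 0.046
outer loop
vertex 0.997 -0.334 -1.378
vertex 1.303 -0.063 -1.045
vertex 0.287 -0.828 0.092
endloop
endfacet

endsolid


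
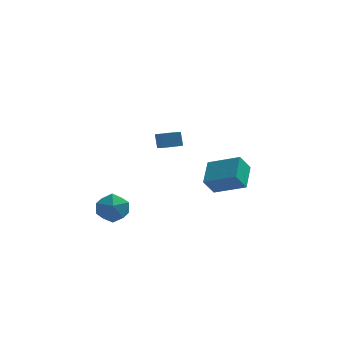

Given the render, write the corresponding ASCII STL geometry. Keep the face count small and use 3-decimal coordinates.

solid 
facet normal 0.532 0.390 0.752
outer loop
vertex -3.265 -2.602 -0.653
vertex -3.714 -3.278 0.015
vertex -2.824 -3.54 -0.479
endloop
endfacet
facet normal 0.887 0.442 0.135
outer loop
vertex -3.265 -2.602 -0.653
vertex -2.824 -3.54 -0.479
vertex -2.868 -3.153 -1.455
endloop
endfacet
facet normal 0.483 0.815 -0.321
outer loop
vertex -3.265 -2.602 -0.653
vertex -2.868 -3.153 -1.455
vertex -3.786 -2.652 -1.565
endloop
endfacet
facet normal -0.122 0.992 0.015
outer loop
vertex -3.265 -2.602 -0.653
vertex -3.786 -2.652 -1.565
vertex -4.309 -2.73 -0.657
endloop
endfacet
facet normal -0.092 0.730 0.677
outer loop
vertex -3.265 -2.602 -0.653
vertex -4.309 -2.73 -0.657
vertex -3.714 -3.278 0.015
endloop
endfacet
facet normal 0.968 -0.215 -0.129
outer loop
vertex -2.868 -3.153 -1.455
vertex -2.824 -3.54 -0.479
vertex -3.071 -4.17 -1.283
endloop
endfacet
facet normal 0.394 -0.301 0.869
outer loop
vertex -2.824 -3.54 -0.479
vertex -3.714 -3.278 0.015
vertex -3.594 -4.248 -0.375
endloop
endfacet
facet normal -0.615 0.249 0.748
outer loop
vertex -3.714 -3.278 0.015
vertex -4.309 -2.73 -0.657
vertex -4.512 -3.747 -0.485
endloop
endfacet
facet normal -0.664 0.674 -0.324
outer loop
vertex -4.309 -2.73 -0.657
vertex -3.786 -2.652 -1.565
vertex -4.556 -3.36 -1.461
endloop
endfacet
facet normal 0.315 0.387 -0.866
outer loop
vertex -3.786 -2.652 -1.565
vertex -2.868 -3.153 -1.455
vertex -3.666 -3.622 -1.955
endloop
endfacet
facet normal 0.122 -0.992 -0.015
outer loop
vertex -4.115 -4.298 -1.287
vertex -3.071 -4.17 -1.283
vertex -3.594 -4.248 -0.375
endloop
endfacet
facet normal -0.483 -0.815 0.321
outer loop
vertex -4.115 -4.298 -1.287
vertex -3.594 -4.248 -0.375
vertex -4.512 -3.747 -0.485
endloop
endfacet
facet normal -0.887 -0.442 -0.135
outer loop
vertex -4.115 -4.298 -1.287
vertex -4.512 -3.747 -0.485
vertex -4.556 -3.36 -1.461
endloop
endfacet
facet normal -0.532 -0.390 -0.752
outer loop
vertex -4.115 -4.298 -1.287
vertex -4.556 -3.36 -1.461
vertex -3.666 -3.622 -1.955
endloop
endfacet
facet normal 0.092 -0.730 -0.677
outer loop
vertex -4.115 -4.298 -1.287
vertex -3.666 -3.622 -1.955
vertex -3.071 -4.17 -1.283
endloop
endfacet
facet normal 0.664 -0.674 0.324
outer loop
vertex -3.594 -4.248 -0.375
vertex -3.071 -4.17 -1.283
vertex -2.824 -3.54 -0.479
endloop
endfacet
facet normal -0.315 -0.387 0.866
outer loop
vertex -4.512 -3.747 -0.485
vertex -3.594 -4.248 -0.375
vertex -3.714 -3.278 0.015
endloop
endfacet
facet normal -0.968 0.215 0.129
outer loop
vertex -4.556 -3.36 -1.461
vertex -4.512 -3.747 -0.485
vertex -4.309 -2.73 -0.657
endloop
endfacet
facet normal -0.394 0.301 -0.869
outer loop
vertex -3.666 -3.622 -1.955
vertex -4.556 -3.36 -1.461
vertex -3.786 -2.652 -1.565
endloop
endfacet
facet normal 0.615 -0.249 -0.748
outer loop
vertex -3.071 -4.17 -1.283
vertex -3.666 -3.622 -1.955
vertex -2.868 -3.153 -1.455
endloop
endfacet
facet normal -0.465 -0.339 0.818
outer loop
vertex 2.888 -3.054 2.779
vertex 1.21 -2.5 2.055
vertex 2.711 -4.513 2.074
endloop
endfacet
facet normal 0.879 -0.290 0.379
outer loop
vertex 3.25 -4.12 1.125
vertex 2.888 -3.054 2.779
vertex 2.711 -4.513 2.074
endloop
endfacet
facet normal -0.465 -0.339 0.818
outer loop
vertex 2.711 -4.513 2.074
vertex 1.21 -2.5 2.055
vertex 1.033 -3.959 1.35
endloop
endfacet
facet normal -0.109 -0.895 -0.432
outer loop
vertex 1.033 -3.959 1.35
vertex 3.25 -4.12 1.125
vertex 2.711 -4.513 2.074
endloop
endfacet
facet normal 0.109 0.895 0.432
outer loop
vertex 2.888 -3.054 2.779
vertex 1.749 -2.107 1.106
vertex 1.21 -2.5 2.055
endloop
endfacet
facet normal 0.879 -0.290 0.379
outer loop
vertex 3.427 -2.661 1.83
vertex 2.888 -3.054 2.779
vertex 3.25 -4.12 1.125
endloop
endfacet
facet normal 0.109 0.895 0.432
outer loop
vertex 3.427 -2.661 1.83
vertex 1.749 -2.107 1.106
vertex 2.888 -3.054 2.779
endloop
endfacet
facet normal -0.879 0.290 -0.379
outer loop
vertex 1.21 -2.5 2.055
vertex 1.749 -2.107 1.106
vertex 1.033 -3.959 1.35
endloop
endfacet
facet normal -0.109 -0.895 -0.432
outer loop
vertex 1.572 -3.566 0.401
vertex 3.25 -4.12 1.125
vertex 1.033 -3.959 1.35
endloop
endfacet
facet normal -0.879 0.290 -0.379
outer loop
vertex 1.033 -3.959 1.35
vertex 1.749 -2.107 1.106
vertex 1.572 -3.566 0.401
endloop
endfacet
facet normal 0.465 0.339 -0.818
outer loop
vertex 1.572 -3.566 0.401
vertex 3.427 -2.661 1.83
vertex 3.25 -4.12 1.125
endloop
endfacet
facet normal 0.465 0.339 -0.818
outer loop
vertex 1.749 -2.107 1.106
vertex 3.427 -2.661 1.83
vertex 1.572 -3.566 0.401
endloop
endfacet
facet normal -0.937 -0.349 0.001
outer loop
vertex -1.601 3.112 1.358
vertex -1.951 4.049 0.878
vertex -1.455 2.718 0.483
endloop
endfacet
facet normal 0.316 -0.844 0.433
outer loop
vertex -0.349 3.131 0.482
vertex -1.601 3.112 1.358
vertex -1.455 2.718 0.483
endloop
endfacet
facet normal -0.937 -0.349 0.001
outer loop
vertex -1.455 2.718 0.483
vertex -1.951 4.049 0.878
vertex -1.805 3.656 0.003
endloop
endfacet
facet normal 0.151 -0.405 -0.902
outer loop
vertex -1.805 3.656 0.003
vertex -0.349 3.131 0.482
vertex -1.455 2.718 0.483
endloop
endfacet
facet normal -0.151 0.406 0.902
outer loop
vertex -1.601 3.112 1.358
vertex -0.845 4.462 0.877
vertex -1.951 4.049 0.878
endloop
endfacet
facet normal 0.315 -0.845 0.432
outer loop
vertex -0.495 3.524 1.357
vertex -1.601 3.112 1.358
vertex -0.349 3.131 0.482
endloop
endfacet
facet normal -0.150 0.405 0.902
outer loop
vertex -0.495 3.524 1.357
vertex -0.845 4.462 0.877
vertex -1.601 3.112 1.358
endloop
endfacet
facet normal -0.316 0.845 -0.432
outer loop
vertex -1.951 4.049 0.878
vertex -0.845 4.462 0.877
vertex -1.805 3.656 0.003
endloop
endfacet
facet normal 0.150 -0.406 -0.902
outer loop
vertex -0.699 4.068 0.002
vertex -0.349 3.131 0.482
vertex -1.805 3.656 0.003
endloop
endfacet
facet normal -0.315 0.845 -0.433
outer loop
vertex -1.805 3.656 0.003
vertex -0.845 4.462 0.877
vertex -0.699 4.068 0.002
endloop
endfacet
facet normal 0.937 0.350 -0.001
outer loop
vertex -0.699 4.068 0.002
vertex -0.495 3.524 1.357
vertex -0.349 3.131 0.482
endloop
endfacet
facet normal 0.937 0.349 -0.001
outer loop
vertex -0.845 4.462 0.877
vertex -0.495 3.524 1.357
vertex -0.699 4.068 0.002
endloop
endfacet

endsolid


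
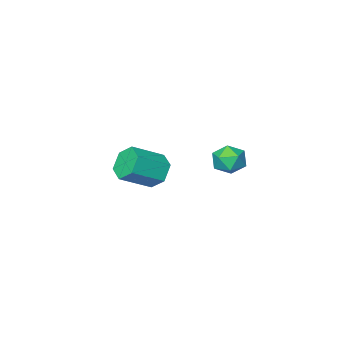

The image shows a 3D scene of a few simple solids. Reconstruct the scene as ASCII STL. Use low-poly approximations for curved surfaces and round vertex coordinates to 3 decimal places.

solid 
facet normal -0.947 0.295 -0.127
outer loop
vertex -1.222 4.433 1.951
vertex -1.48 3.536 1.793
vertex -1.49 3.883 2.673
endloop
endfacet
facet normal -0.606 0.725 0.327
outer loop
vertex -1.222 4.433 1.951
vertex -1.49 3.883 2.673
vertex -0.747 4.461 2.768
endloop
endfacet
facet normal -0.039 0.999 -0.011
outer loop
vertex -1.222 4.433 1.951
vertex -0.747 4.461 2.768
vertex -0.277 4.47 1.947
endloop
endfacet
facet normal -0.032 0.738 -0.675
outer loop
vertex -1.222 4.433 1.951
vertex -0.277 4.47 1.947
vertex -0.73 3.899 1.344
endloop
endfacet
facet normal -0.593 0.302 -0.746
outer loop
vertex -1.222 4.433 1.951
vertex -0.73 3.899 1.344
vertex -1.48 3.536 1.793
endloop
endfacet
facet normal -0.367 0.329 0.870
outer loop
vertex -0.747 4.461 2.768
vertex -1.49 3.883 2.673
vertex -0.71 3.581 3.116
endloop
endfacet
facet normal -0.919 -0.369 0.135
outer loop
vertex -1.49 3.883 2.673
vertex -1.48 3.536 1.793
vertex -1.163 3.01 2.513
endloop
endfacet
facet normal -0.346 -0.358 -0.867
outer loop
vertex -1.48 3.536 1.793
vertex -0.73 3.899 1.344
vertex -0.693 3.019 1.692
endloop
endfacet
facet normal 0.561 0.348 -0.751
outer loop
vertex -0.73 3.899 1.344
vertex -0.277 4.47 1.947
vertex 0.05 3.597 1.787
endloop
endfacet
facet normal 0.548 0.772 0.322
outer loop
vertex -0.277 4.47 1.947
vertex -0.747 4.461 2.768
vertex 0.04 3.944 2.667
endloop
endfacet
facet normal 0.032 -0.738 0.675
outer loop
vertex -0.218 3.047 2.509
vertex -0.71 3.581 3.116
vertex -1.163 3.01 2.513
endloop
endfacet
facet normal 0.039 -0.999 0.011
outer loop
vertex -0.218 3.047 2.509
vertex -1.163 3.01 2.513
vertex -0.693 3.019 1.692
endloop
endfacet
facet normal 0.606 -0.725 -0.327
outer loop
vertex -0.218 3.047 2.509
vertex -0.693 3.019 1.692
vertex 0.05 3.597 1.787
endloop
endfacet
facet normal 0.947 -0.295 0.127
outer loop
vertex -0.218 3.047 2.509
vertex 0.05 3.597 1.787
vertex 0.04 3.944 2.667
endloop
endfacet
facet normal 0.593 -0.302 0.746
outer loop
vertex -0.218 3.047 2.509
vertex 0.04 3.944 2.667
vertex -0.71 3.581 3.116
endloop
endfacet
facet normal -0.561 -0.348 0.751
outer loop
vertex -1.163 3.01 2.513
vertex -0.71 3.581 3.116
vertex -1.49 3.883 2.673
endloop
endfacet
facet normal -0.548 -0.772 -0.322
outer loop
vertex -0.693 3.019 1.692
vertex -1.163 3.01 2.513
vertex -1.48 3.536 1.793
endloop
endfacet
facet normal 0.367 -0.329 -0.870
outer loop
vertex 0.05 3.597 1.787
vertex -0.693 3.019 1.692
vertex -0.73 3.899 1.344
endloop
endfacet
facet normal 0.919 0.369 -0.135
outer loop
vertex 0.04 3.944 2.667
vertex 0.05 3.597 1.787
vertex -0.277 4.47 1.947
endloop
endfacet
facet normal 0.346 0.358 0.867
outer loop
vertex -0.71 3.581 3.116
vertex 0.04 3.944 2.667
vertex -0.747 4.461 2.768
endloop
endfacet
facet normal -0.861 0.133 -0.490
outer loop
vertex -0.076 -2.192 -2.24
vertex -0.625 -2.455 -1.347
vertex -0.359 -1.425 -1.534
endloop
endfacet
facet normal 0.435 0.691 -0.577
outer loop
vertex -0.076 -2.192 -2.24
vertex -0.359 -1.425 -1.534
vertex 1.673 -2.462 -1.246
endloop
endfacet
facet normal 0.435 0.691 -0.577
outer loop
vertex 1.673 -2.462 -1.246
vertex -0.359 -1.425 -1.534
vertex 1.39 -1.695 -0.54
endloop
endfacet
facet normal 0.862 -0.133 0.490
outer loop
vertex 1.673 -2.462 -1.246
vertex 1.39 -1.695 -0.54
vertex 1.125 -2.725 -0.353
endloop
endfacet
facet normal -0.861 0.134 -0.490
outer loop
vertex -0.359 -1.425 -1.534
vertex -0.625 -2.455 -1.347
vertex -0.907 -1.688 -0.642
endloop
endfacet
facet normal -0.009 0.961 0.277
outer loop
vertex -0.359 -1.425 -1.534
vertex -0.907 -1.688 -0.642
vertex 1.39 -1.695 -0.54
endloop
endfacet
facet normal -0.009 0.961 0.277
outer loop
vertex 1.39 -1.695 -0.54
vertex -0.907 -1.688 -0.642
vertex 0.842 -1.958 0.353
endloop
endfacet
facet normal 0.862 -0.133 0.490
outer loop
vertex 1.39 -1.695 -0.54
vertex 0.842 -1.958 0.353
vertex 1.125 -2.725 -0.353
endloop
endfacet
facet normal -0.862 0.133 -0.490
outer loop
vertex -0.907 -1.688 -0.642
vertex -0.625 -2.455 -1.347
vertex -1.173 -2.718 -0.454
endloop
endfacet
facet normal -0.444 0.271 0.854
outer loop
vertex -0.907 -1.688 -0.642
vertex -1.173 -2.718 -0.454
vertex 0.842 -1.958 0.353
endloop
endfacet
facet normal -0.444 0.270 0.854
outer loop
vertex 0.842 -1.958 0.353
vertex -1.173 -2.718 -0.454
vertex 0.576 -2.988 0.54
endloop
endfacet
facet normal 0.861 -0.133 0.490
outer loop
vertex 0.842 -1.958 0.353
vertex 0.576 -2.988 0.54
vertex 1.125 -2.725 -0.353
endloop
endfacet
facet normal -0.862 0.133 -0.490
outer loop
vertex -1.173 -2.718 -0.454
vertex -0.625 -2.455 -1.347
vertex -0.89 -3.485 -1.16
endloop
endfacet
facet normal -0.435 -0.691 0.577
outer loop
vertex -1.173 -2.718 -0.454
vertex -0.89 -3.485 -1.16
vertex 0.576 -2.988 0.54
endloop
endfacet
facet normal -0.435 -0.691 0.577
outer loop
vertex 0.576 -2.988 0.54
vertex -0.89 -3.485 -1.16
vertex 0.859 -3.755 -0.166
endloop
endfacet
facet normal 0.861 -0.133 0.490
outer loop
vertex 0.576 -2.988 0.54
vertex 0.859 -3.755 -0.166
vertex 1.125 -2.725 -0.353
endloop
endfacet
facet normal -0.862 0.133 -0.490
outer loop
vertex -0.89 -3.485 -1.16
vertex -0.625 -2.455 -1.347
vertex -0.342 -3.222 -2.053
endloop
endfacet
facet normal 0.009 -0.961 -0.277
outer loop
vertex -0.89 -3.485 -1.16
vertex -0.342 -3.222 -2.053
vertex 0.859 -3.755 -0.166
endloop
endfacet
facet normal 0.010 -0.961 -0.277
outer loop
vertex 0.859 -3.755 -0.166
vertex -0.342 -3.222 -2.053
vertex 1.407 -3.492 -1.058
endloop
endfacet
facet normal 0.861 -0.134 0.490
outer loop
vertex 0.859 -3.755 -0.166
vertex 1.407 -3.492 -1.058
vertex 1.125 -2.725 -0.353
endloop
endfacet
facet normal -0.861 0.133 -0.490
outer loop
vertex -0.342 -3.222 -2.053
vertex -0.625 -2.455 -1.347
vertex -0.076 -2.192 -2.24
endloop
endfacet
facet normal 0.444 -0.270 -0.854
outer loop
vertex -0.342 -3.222 -2.053
vertex -0.076 -2.192 -2.24
vertex 1.407 -3.492 -1.058
endloop
endfacet
facet normal 0.444 -0.271 -0.854
outer loop
vertex 1.407 -3.492 -1.058
vertex -0.076 -2.192 -2.24
vertex 1.673 -2.462 -1.246
endloop
endfacet
facet normal 0.862 -0.133 0.490
outer loop
vertex 1.407 -3.492 -1.058
vertex 1.673 -2.462 -1.246
vertex 1.125 -2.725 -0.353
endloop
endfacet

endsolid


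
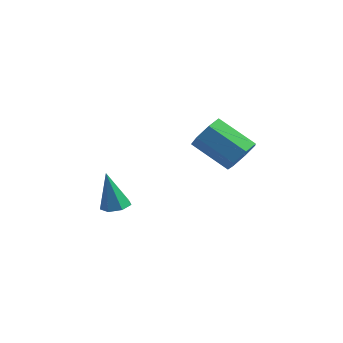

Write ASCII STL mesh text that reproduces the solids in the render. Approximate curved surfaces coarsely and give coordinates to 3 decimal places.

solid 
facet normal 0.219 0.044 -0.975
outer loop
vertex -2.853 3.279 -1.158
vertex -3.413 3.078 -1.293
vertex -3.222 3.653 -1.224
endloop
endfacet
facet normal 0.583 0.659 0.475
outer loop
vertex -2.853 3.279 -1.158
vertex -3.222 3.653 -1.224
vertex -3.787 3.002 0.373
endloop
endfacet
facet normal 0.219 0.044 -0.975
outer loop
vertex -3.222 3.653 -1.224
vertex -3.413 3.078 -1.293
vertex -3.735 3.594 -1.342
endloop
endfacet
facet normal -0.180 0.932 0.316
outer loop
vertex -3.222 3.653 -1.224
vertex -3.735 3.594 -1.342
vertex -3.787 3.002 0.373
endloop
endfacet
facet normal 0.219 0.044 -0.975
outer loop
vertex -3.735 3.594 -1.342
vertex -3.413 3.078 -1.293
vertex -4.005 3.146 -1.423
endloop
endfacet
facet normal -0.859 0.492 0.144
outer loop
vertex -3.735 3.594 -1.342
vertex -4.005 3.146 -1.423
vertex -3.787 3.002 0.373
endloop
endfacet
facet normal 0.219 0.046 -0.975
outer loop
vertex -4.005 3.146 -1.423
vertex -3.413 3.078 -1.293
vertex -3.83 2.647 -1.407
endloop
endfacet
facet normal -0.941 -0.327 0.088
outer loop
vertex -4.005 3.146 -1.423
vertex -3.83 2.647 -1.407
vertex -3.787 3.002 0.373
endloop
endfacet
facet normal 0.219 0.046 -0.975
outer loop
vertex -3.83 2.647 -1.407
vertex -3.413 3.078 -1.293
vertex -3.34 2.473 -1.305
endloop
endfacet
facet normal -0.363 -0.912 0.191
outer loop
vertex -3.83 2.647 -1.407
vertex -3.34 2.473 -1.305
vertex -3.787 3.002 0.373
endloop
endfacet
facet normal 0.220 0.046 -0.975
outer loop
vertex -3.34 2.473 -1.305
vertex -3.413 3.078 -1.293
vertex -2.906 2.754 -1.194
endloop
endfacet
facet normal 0.435 -0.819 0.374
outer loop
vertex -3.34 2.473 -1.305
vertex -2.906 2.754 -1.194
vertex -3.787 3.002 0.373
endloop
endfacet
facet normal 0.219 0.045 -0.975
outer loop
vertex -2.906 2.754 -1.194
vertex -3.413 3.078 -1.293
vertex -2.853 3.279 -1.158
endloop
endfacet
facet normal 0.857 -0.121 0.501
outer loop
vertex -2.906 2.754 -1.194
vertex -2.853 3.279 -1.158
vertex -3.787 3.002 0.373
endloop
endfacet
facet normal 0.844 0.077 -0.531
outer loop
vertex 2.049 3.902 3.265
vertex 1.676 3.636 2.633
vertex 1.76 4.373 2.874
endloop
endfacet
facet normal 0.325 0.714 0.620
outer loop
vertex 2.049 3.902 3.265
vertex 1.76 4.373 2.874
vertex 0.597 3.77 4.178
endloop
endfacet
facet normal 0.325 0.714 0.620
outer loop
vertex 0.597 3.77 4.178
vertex 1.76 4.373 2.874
vertex 0.308 4.241 3.787
endloop
endfacet
facet normal -0.844 -0.077 0.531
outer loop
vertex 0.597 3.77 4.178
vertex 0.308 4.241 3.787
vertex 0.224 3.504 3.547
endloop
endfacet
facet normal 0.844 0.077 -0.531
outer loop
vertex 1.76 4.373 2.874
vertex 1.676 3.636 2.633
vertex 1.408 4.289 2.302
endloop
endfacet
facet normal -0.131 0.989 -0.065
outer loop
vertex 1.76 4.373 2.874
vertex 1.408 4.289 2.302
vertex 0.308 4.241 3.787
endloop
endfacet
facet normal -0.131 0.989 -0.065
outer loop
vertex 0.308 4.241 3.787
vertex 1.408 4.289 2.302
vertex -0.044 4.157 3.215
endloop
endfacet
facet normal -0.844 -0.077 0.531
outer loop
vertex 0.308 4.241 3.787
vertex -0.044 4.157 3.215
vertex 0.224 3.504 3.547
endloop
endfacet
facet normal 0.843 0.076 -0.532
outer loop
vertex 1.408 4.289 2.302
vertex 1.676 3.636 2.633
vertex 1.257 3.713 1.98
endloop
endfacet
facet normal -0.488 0.520 -0.701
outer loop
vertex 1.408 4.289 2.302
vertex 1.257 3.713 1.98
vertex -0.044 4.157 3.215
endloop
endfacet
facet normal -0.488 0.519 -0.701
outer loop
vertex -0.044 4.157 3.215
vertex 1.257 3.713 1.98
vertex -0.194 3.581 2.893
endloop
endfacet
facet normal -0.844 -0.077 0.531
outer loop
vertex -0.044 4.157 3.215
vertex -0.194 3.581 2.893
vertex 0.224 3.504 3.547
endloop
endfacet
facet normal 0.843 0.077 -0.532
outer loop
vertex 1.257 3.713 1.98
vertex 1.676 3.636 2.633
vertex 1.422 3.079 2.15
endloop
endfacet
facet normal -0.478 -0.341 -0.809
outer loop
vertex 1.257 3.713 1.98
vertex 1.422 3.079 2.15
vertex -0.194 3.581 2.893
endloop
endfacet
facet normal -0.478 -0.341 -0.809
outer loop
vertex -0.194 3.581 2.893
vertex 1.422 3.079 2.15
vertex -0.029 2.947 3.063
endloop
endfacet
facet normal -0.844 -0.077 0.530
outer loop
vertex -0.194 3.581 2.893
vertex -0.029 2.947 3.063
vertex 0.224 3.504 3.547
endloop
endfacet
facet normal 0.843 0.076 -0.532
outer loop
vertex 1.422 3.079 2.15
vertex 1.676 3.636 2.633
vertex 1.778 2.865 2.684
endloop
endfacet
facet normal -0.107 -0.946 -0.307
outer loop
vertex 1.422 3.079 2.15
vertex 1.778 2.865 2.684
vertex -0.029 2.947 3.063
endloop
endfacet
facet normal -0.108 -0.945 -0.309
outer loop
vertex -0.029 2.947 3.063
vertex 1.778 2.865 2.684
vertex 0.326 2.732 3.597
endloop
endfacet
facet normal -0.844 -0.077 0.530
outer loop
vertex -0.029 2.947 3.063
vertex 0.326 2.732 3.597
vertex 0.224 3.504 3.547
endloop
endfacet
facet normal 0.844 0.077 -0.531
outer loop
vertex 1.778 2.865 2.684
vertex 1.676 3.636 2.633
vertex 2.057 3.231 3.18
endloop
endfacet
facet normal 0.344 -0.838 0.425
outer loop
vertex 1.778 2.865 2.684
vertex 2.057 3.231 3.18
vertex 0.326 2.732 3.597
endloop
endfacet
facet normal 0.344 -0.837 0.426
outer loop
vertex 0.326 2.732 3.597
vertex 2.057 3.231 3.18
vertex 0.605 3.099 4.093
endloop
endfacet
facet normal -0.844 -0.077 0.531
outer loop
vertex 0.326 2.732 3.597
vertex 0.605 3.099 4.093
vertex 0.224 3.504 3.547
endloop
endfacet
facet normal 0.844 0.077 -0.531
outer loop
vertex 2.057 3.231 3.18
vertex 1.676 3.636 2.633
vertex 2.049 3.902 3.265
endloop
endfacet
facet normal 0.536 -0.100 0.838
outer loop
vertex 2.057 3.231 3.18
vertex 2.049 3.902 3.265
vertex 0.605 3.099 4.093
endloop
endfacet
facet normal 0.536 -0.100 0.838
outer loop
vertex 0.605 3.099 4.093
vertex 2.049 3.902 3.265
vertex 0.597 3.77 4.178
endloop
endfacet
facet normal -0.844 -0.077 0.531
outer loop
vertex 0.605 3.099 4.093
vertex 0.597 3.77 4.178
vertex 0.224 3.504 3.547
endloop
endfacet

endsolid


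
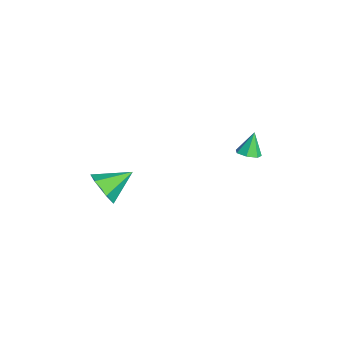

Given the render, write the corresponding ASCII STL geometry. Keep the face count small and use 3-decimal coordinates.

solid 
facet normal 0.304 -0.290 -0.907
outer loop
vertex 2.302 3.844 3.176
vertex 1.701 3.518 3.079
vertex 1.867 4.17 2.926
endloop
endfacet
facet normal 0.438 0.837 0.329
outer loop
vertex 2.302 3.844 3.176
vertex 1.867 4.17 2.926
vertex 1.279 3.922 4.341
endloop
endfacet
facet normal 0.302 -0.290 -0.908
outer loop
vertex 1.867 4.17 2.926
vertex 1.701 3.518 3.079
vertex 1.307 4.006 2.792
endloop
endfacet
facet normal -0.291 0.956 0.047
outer loop
vertex 1.867 4.17 2.926
vertex 1.307 4.006 2.792
vertex 1.279 3.922 4.341
endloop
endfacet
facet normal 0.304 -0.289 -0.908
outer loop
vertex 1.307 4.006 2.792
vertex 1.701 3.518 3.079
vertex 1.044 3.475 2.873
endloop
endfacet
facet normal -0.896 0.445 0.008
outer loop
vertex 1.307 4.006 2.792
vertex 1.044 3.475 2.873
vertex 1.279 3.922 4.341
endloop
endfacet
facet normal 0.304 -0.290 -0.907
outer loop
vertex 1.044 3.475 2.873
vertex 1.701 3.518 3.079
vertex 1.275 2.976 3.11
endloop
endfacet
facet normal -0.919 -0.311 0.242
outer loop
vertex 1.044 3.475 2.873
vertex 1.275 2.976 3.11
vertex 1.279 3.922 4.341
endloop
endfacet
facet normal 0.304 -0.291 -0.907
outer loop
vertex 1.275 2.976 3.11
vertex 1.701 3.518 3.079
vertex 1.827 2.886 3.324
endloop
endfacet
facet normal -0.343 -0.744 0.573
outer loop
vertex 1.275 2.976 3.11
vertex 1.827 2.886 3.324
vertex 1.279 3.922 4.341
endloop
endfacet
facet normal 0.304 -0.291 -0.907
outer loop
vertex 1.827 2.886 3.324
vertex 1.701 3.518 3.079
vertex 2.284 3.272 3.353
endloop
endfacet
facet normal 0.398 -0.527 0.751
outer loop
vertex 1.827 2.886 3.324
vertex 2.284 3.272 3.353
vertex 1.279 3.922 4.341
endloop
endfacet
facet normal 0.304 -0.290 -0.907
outer loop
vertex 2.284 3.272 3.353
vertex 1.701 3.518 3.079
vertex 2.302 3.844 3.176
endloop
endfacet
facet normal 0.746 0.175 0.643
outer loop
vertex 2.284 3.272 3.353
vertex 2.302 3.844 3.176
vertex 1.279 3.922 4.341
endloop
endfacet
facet normal 0.166 -0.882 -0.441
outer loop
vertex 1.608 -3.42 0.225
vertex 0.875 -3.875 0.858
vertex 0.585 -3.458 -0.084
endloop
endfacet
facet normal 0.141 0.813 -0.566
outer loop
vertex 1.608 -3.42 0.225
vertex 0.585 -3.458 -0.084
vertex 0.565 -2.225 1.682
endloop
endfacet
facet normal 0.166 -0.882 -0.441
outer loop
vertex 0.585 -3.458 -0.084
vertex 0.875 -3.875 0.858
vertex -0.148 -3.913 0.549
endloop
endfacet
facet normal -0.709 0.574 -0.409
outer loop
vertex 0.585 -3.458 -0.084
vertex -0.148 -3.913 0.549
vertex 0.565 -2.225 1.682
endloop
endfacet
facet normal 0.166 -0.882 -0.441
outer loop
vertex -0.148 -3.913 0.549
vertex 0.875 -3.875 0.858
vertex 0.142 -4.329 1.491
endloop
endfacet
facet normal -0.923 0.154 0.352
outer loop
vertex -0.148 -3.913 0.549
vertex 0.142 -4.329 1.491
vertex 0.565 -2.225 1.682
endloop
endfacet
facet normal 0.166 -0.882 -0.441
outer loop
vertex 0.142 -4.329 1.491
vertex 0.875 -3.875 0.858
vertex 1.166 -4.291 1.8
endloop
endfacet
facet normal -0.288 -0.029 0.957
outer loop
vertex 0.142 -4.329 1.491
vertex 1.166 -4.291 1.8
vertex 0.565 -2.225 1.682
endloop
endfacet
facet normal 0.167 -0.882 -0.441
outer loop
vertex 1.166 -4.291 1.8
vertex 0.875 -3.875 0.858
vertex 1.899 -3.836 1.167
endloop
endfacet
facet normal 0.562 0.209 0.801
outer loop
vertex 1.166 -4.291 1.8
vertex 1.899 -3.836 1.167
vertex 0.565 -2.225 1.682
endloop
endfacet
facet normal 0.167 -0.882 -0.441
outer loop
vertex 1.899 -3.836 1.167
vertex 0.875 -3.875 0.858
vertex 1.608 -3.42 0.225
endloop
endfacet
facet normal 0.776 0.630 0.039
outer loop
vertex 1.899 -3.836 1.167
vertex 1.608 -3.42 0.225
vertex 0.565 -2.225 1.682
endloop
endfacet

endsolid


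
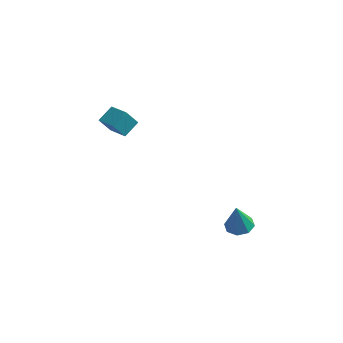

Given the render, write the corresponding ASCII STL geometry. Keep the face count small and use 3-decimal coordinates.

solid 
facet normal -0.596 -0.027 0.802
outer loop
vertex -3.412 0.952 2.896
vertex -4.51 2.119 2.12
vertex -4.054 0.009 2.387
endloop
endfacet
facet normal 0.617 -0.655 0.436
outer loop
vertex -3.35 0.041 1.44
vertex -3.412 0.952 2.896
vertex -4.054 0.009 2.387
endloop
endfacet
facet normal -0.597 -0.027 0.802
outer loop
vertex -4.054 0.009 2.387
vertex -4.51 2.119 2.12
vertex -5.152 1.175 1.61
endloop
endfacet
facet normal -0.514 -0.755 -0.407
outer loop
vertex -5.152 1.175 1.61
vertex -3.35 0.041 1.44
vertex -4.054 0.009 2.387
endloop
endfacet
facet normal 0.514 0.755 0.408
outer loop
vertex -3.412 0.952 2.896
vertex -3.806 2.151 1.173
vertex -4.51 2.119 2.12
endloop
endfacet
facet normal 0.617 -0.655 0.436
outer loop
vertex -2.708 0.985 1.95
vertex -3.412 0.952 2.896
vertex -3.35 0.041 1.44
endloop
endfacet
facet normal 0.513 0.755 0.408
outer loop
vertex -2.708 0.985 1.95
vertex -3.806 2.151 1.173
vertex -3.412 0.952 2.896
endloop
endfacet
facet normal -0.617 0.655 -0.436
outer loop
vertex -4.51 2.119 2.12
vertex -3.806 2.151 1.173
vertex -5.152 1.175 1.61
endloop
endfacet
facet normal -0.513 -0.755 -0.408
outer loop
vertex -4.448 1.208 0.664
vertex -3.35 0.041 1.44
vertex -5.152 1.175 1.61
endloop
endfacet
facet normal -0.617 0.655 -0.436
outer loop
vertex -5.152 1.175 1.61
vertex -3.806 2.151 1.173
vertex -4.448 1.208 0.664
endloop
endfacet
facet normal 0.596 0.028 -0.802
outer loop
vertex -4.448 1.208 0.664
vertex -2.708 0.985 1.95
vertex -3.35 0.041 1.44
endloop
endfacet
facet normal 0.596 0.027 -0.802
outer loop
vertex -3.806 2.151 1.173
vertex -2.708 0.985 1.95
vertex -4.448 1.208 0.664
endloop
endfacet
facet normal 0.124 0.010 -0.992
outer loop
vertex 4.623 -2.389 -3.143
vertex 3.951 -3.011 -3.233
vertex 3.99 -2.092 -3.219
endloop
endfacet
facet normal 0.325 0.815 0.479
outer loop
vertex 4.623 -2.389 -3.143
vertex 3.99 -2.092 -3.219
vertex 3.729 -3.029 -1.447
endloop
endfacet
facet normal 0.123 0.010 -0.992
outer loop
vertex 3.99 -2.092 -3.219
vertex 3.951 -3.011 -3.233
vertex 3.333 -2.332 -3.303
endloop
endfacet
facet normal -0.359 0.846 0.394
outer loop
vertex 3.99 -2.092 -3.219
vertex 3.333 -2.332 -3.303
vertex 3.729 -3.029 -1.447
endloop
endfacet
facet normal 0.123 0.010 -0.992
outer loop
vertex 3.333 -2.332 -3.303
vertex 3.951 -3.011 -3.233
vertex 3.039 -2.97 -3.346
endloop
endfacet
facet normal -0.867 0.377 0.327
outer loop
vertex 3.333 -2.332 -3.303
vertex 3.039 -2.97 -3.346
vertex 3.729 -3.029 -1.447
endloop
endfacet
facet normal 0.123 0.010 -0.992
outer loop
vertex 3.039 -2.97 -3.346
vertex 3.951 -3.011 -3.233
vertex 3.278 -3.632 -3.323
endloop
endfacet
facet normal -0.896 -0.312 0.316
outer loop
vertex 3.039 -2.97 -3.346
vertex 3.278 -3.632 -3.323
vertex 3.729 -3.029 -1.447
endloop
endfacet
facet normal 0.123 0.011 -0.992
outer loop
vertex 3.278 -3.632 -3.323
vertex 3.951 -3.011 -3.233
vertex 3.912 -3.93 -3.248
endloop
endfacet
facet normal -0.431 -0.824 0.368
outer loop
vertex 3.278 -3.632 -3.323
vertex 3.912 -3.93 -3.248
vertex 3.729 -3.029 -1.447
endloop
endfacet
facet normal 0.123 0.011 -0.992
outer loop
vertex 3.912 -3.93 -3.248
vertex 3.951 -3.011 -3.233
vertex 4.568 -3.689 -3.164
endloop
endfacet
facet normal 0.256 -0.854 0.453
outer loop
vertex 3.912 -3.93 -3.248
vertex 4.568 -3.689 -3.164
vertex 3.729 -3.029 -1.447
endloop
endfacet
facet normal 0.123 0.011 -0.992
outer loop
vertex 4.568 -3.689 -3.164
vertex 3.951 -3.011 -3.233
vertex 4.863 -3.051 -3.12
endloop
endfacet
facet normal 0.761 -0.388 0.521
outer loop
vertex 4.568 -3.689 -3.164
vertex 4.863 -3.051 -3.12
vertex 3.729 -3.029 -1.447
endloop
endfacet
facet normal 0.123 0.010 -0.992
outer loop
vertex 4.863 -3.051 -3.12
vertex 3.951 -3.011 -3.233
vertex 4.623 -2.389 -3.143
endloop
endfacet
facet normal 0.790 0.305 0.532
outer loop
vertex 4.863 -3.051 -3.12
vertex 4.623 -2.389 -3.143
vertex 3.729 -3.029 -1.447
endloop
endfacet

endsolid


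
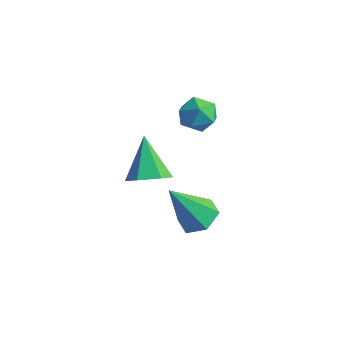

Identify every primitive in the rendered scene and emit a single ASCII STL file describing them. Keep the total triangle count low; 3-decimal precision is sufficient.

solid 
facet normal 0.269 0.448 -0.853
outer loop
vertex -0.452 -1.346 -2.866
vertex -1.109 -1.694 -3.256
vertex -1.189 -0.944 -2.887
endloop
endfacet
facet normal 0.286 0.564 0.775
outer loop
vertex -0.452 -1.346 -2.866
vertex -1.189 -0.944 -2.887
vertex -1.671 -2.626 -1.484
endloop
endfacet
facet normal 0.270 0.448 -0.852
outer loop
vertex -1.189 -0.944 -2.887
vertex -1.109 -1.694 -3.256
vertex -1.846 -1.292 -3.278
endloop
endfacet
facet normal -0.619 0.600 0.507
outer loop
vertex -1.189 -0.944 -2.887
vertex -1.846 -1.292 -3.278
vertex -1.671 -2.626 -1.484
endloop
endfacet
facet normal 0.270 0.448 -0.852
outer loop
vertex -1.846 -1.292 -3.278
vertex -1.109 -1.694 -3.256
vertex -1.766 -2.042 -3.647
endloop
endfacet
facet normal -0.994 -0.113 0.013
outer loop
vertex -1.846 -1.292 -3.278
vertex -1.766 -2.042 -3.647
vertex -1.671 -2.626 -1.484
endloop
endfacet
facet normal 0.269 0.449 -0.852
outer loop
vertex -1.766 -2.042 -3.647
vertex -1.109 -1.694 -3.256
vertex -1.029 -2.444 -3.626
endloop
endfacet
facet normal -0.463 -0.860 -0.212
outer loop
vertex -1.766 -2.042 -3.647
vertex -1.029 -2.444 -3.626
vertex -1.671 -2.626 -1.484
endloop
endfacet
facet normal 0.270 0.449 -0.852
outer loop
vertex -1.029 -2.444 -3.626
vertex -1.109 -1.694 -3.256
vertex -0.372 -2.097 -3.235
endloop
endfacet
facet normal 0.440 -0.896 0.056
outer loop
vertex -1.029 -2.444 -3.626
vertex -0.372 -2.097 -3.235
vertex -1.671 -2.626 -1.484
endloop
endfacet
facet normal 0.269 0.448 -0.853
outer loop
vertex -0.372 -2.097 -3.235
vertex -1.109 -1.694 -3.256
vertex -0.452 -1.346 -2.866
endloop
endfacet
facet normal 0.815 -0.183 0.549
outer loop
vertex -0.372 -2.097 -3.235
vertex -0.452 -1.346 -2.866
vertex -1.671 -2.626 -1.484
endloop
endfacet
facet normal 0.516 -0.427 -0.743
outer loop
vertex -0.743 -3.441 0.371
vertex -1.291 -4.021 0.324
vertex -1.373 -3.357 -0.115
endloop
endfacet
facet normal 0.122 0.992 0.013
outer loop
vertex -0.743 -3.441 0.371
vertex -1.373 -3.357 -0.115
vertex -2.189 -3.279 1.616
endloop
endfacet
facet normal 0.516 -0.427 -0.742
outer loop
vertex -1.373 -3.357 -0.115
vertex -1.291 -4.021 0.324
vertex -1.921 -3.938 -0.162
endloop
endfacet
facet normal -0.669 0.659 -0.345
outer loop
vertex -1.373 -3.357 -0.115
vertex -1.921 -3.938 -0.162
vertex -2.189 -3.279 1.616
endloop
endfacet
facet normal 0.516 -0.427 -0.742
outer loop
vertex -1.921 -3.938 -0.162
vertex -1.291 -4.021 0.324
vertex -1.839 -4.602 0.277
endloop
endfacet
facet normal -0.981 -0.176 -0.083
outer loop
vertex -1.921 -3.938 -0.162
vertex -1.839 -4.602 0.277
vertex -2.189 -3.279 1.616
endloop
endfacet
facet normal 0.516 -0.427 -0.742
outer loop
vertex -1.839 -4.602 0.277
vertex -1.291 -4.021 0.324
vertex -1.209 -4.685 0.763
endloop
endfacet
facet normal -0.503 -0.677 0.537
outer loop
vertex -1.839 -4.602 0.277
vertex -1.209 -4.685 0.763
vertex -2.189 -3.279 1.616
endloop
endfacet
facet normal 0.516 -0.427 -0.743
outer loop
vertex -1.209 -4.685 0.763
vertex -1.291 -4.021 0.324
vertex -0.661 -4.105 0.81
endloop
endfacet
facet normal 0.286 -0.343 0.895
outer loop
vertex -1.209 -4.685 0.763
vertex -0.661 -4.105 0.81
vertex -2.189 -3.279 1.616
endloop
endfacet
facet normal 0.516 -0.427 -0.743
outer loop
vertex -0.661 -4.105 0.81
vertex -1.291 -4.021 0.324
vertex -0.743 -3.441 0.371
endloop
endfacet
facet normal 0.599 0.492 0.632
outer loop
vertex -0.661 -4.105 0.81
vertex -0.743 -3.441 0.371
vertex -2.189 -3.279 1.616
endloop
endfacet
facet normal -0.784 0.480 0.394
outer loop
vertex -3.83 0.465 -0.06
vertex -3.402 0.601 0.627
vertex -3.377 1.145 0.014
endloop
endfacet
facet normal -0.773 0.550 -0.316
outer loop
vertex -3.83 0.465 -0.06
vertex -3.377 1.145 0.014
vertex -3.382 0.731 -0.693
endloop
endfacet
facet normal -0.791 -0.104 -0.603
outer loop
vertex -3.83 0.465 -0.06
vertex -3.382 0.731 -0.693
vertex -3.41 -0.07 -0.518
endloop
endfacet
facet normal -0.812 -0.579 -0.069
outer loop
vertex -3.83 0.465 -0.06
vertex -3.41 -0.07 -0.518
vertex -3.422 -0.15 0.298
endloop
endfacet
facet normal -0.808 -0.218 0.547
outer loop
vertex -3.83 0.465 -0.06
vertex -3.422 -0.15 0.298
vertex -3.402 0.601 0.627
endloop
endfacet
facet normal -0.153 0.853 -0.499
outer loop
vertex -3.382 0.731 -0.693
vertex -3.377 1.145 0.014
vertex -2.678 1.03 -0.398
endloop
endfacet
facet normal -0.172 0.740 0.650
outer loop
vertex -3.377 1.145 0.014
vertex -3.402 0.601 0.627
vertex -2.69 0.95 0.418
endloop
endfacet
facet normal -0.211 -0.387 0.897
outer loop
vertex -3.402 0.601 0.627
vertex -3.422 -0.15 0.298
vertex -2.718 0.149 0.593
endloop
endfacet
facet normal -0.218 -0.971 -0.098
outer loop
vertex -3.422 -0.15 0.298
vertex -3.41 -0.07 -0.518
vertex -2.723 -0.265 -0.114
endloop
endfacet
facet normal -0.182 -0.204 -0.962
outer loop
vertex -3.41 -0.07 -0.518
vertex -3.382 0.731 -0.693
vertex -2.698 0.279 -0.727
endloop
endfacet
facet normal 0.812 0.579 0.069
outer loop
vertex -2.27 0.415 -0.04
vertex -2.678 1.03 -0.398
vertex -2.69 0.95 0.418
endloop
endfacet
facet normal 0.791 0.104 0.603
outer loop
vertex -2.27 0.415 -0.04
vertex -2.69 0.95 0.418
vertex -2.718 0.149 0.593
endloop
endfacet
facet normal 0.773 -0.550 0.316
outer loop
vertex -2.27 0.415 -0.04
vertex -2.718 0.149 0.593
vertex -2.723 -0.265 -0.114
endloop
endfacet
facet normal 0.784 -0.480 -0.394
outer loop
vertex -2.27 0.415 -0.04
vertex -2.723 -0.265 -0.114
vertex -2.698 0.279 -0.727
endloop
endfacet
facet normal 0.808 0.218 -0.547
outer loop
vertex -2.27 0.415 -0.04
vertex -2.698 0.279 -0.727
vertex -2.678 1.03 -0.398
endloop
endfacet
facet normal 0.218 0.971 0.098
outer loop
vertex -2.69 0.95 0.418
vertex -2.678 1.03 -0.398
vertex -3.377 1.145 0.014
endloop
endfacet
facet normal 0.182 0.204 0.962
outer loop
vertex -2.718 0.149 0.593
vertex -2.69 0.95 0.418
vertex -3.402 0.601 0.627
endloop
endfacet
facet normal 0.153 -0.853 0.499
outer loop
vertex -2.723 -0.265 -0.114
vertex -2.718 0.149 0.593
vertex -3.422 -0.15 0.298
endloop
endfacet
facet normal 0.172 -0.740 -0.650
outer loop
vertex -2.698 0.279 -0.727
vertex -2.723 -0.265 -0.114
vertex -3.41 -0.07 -0.518
endloop
endfacet
facet normal 0.211 0.387 -0.897
outer loop
vertex -2.678 1.03 -0.398
vertex -2.698 0.279 -0.727
vertex -3.382 0.731 -0.693
endloop
endfacet

endsolid
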